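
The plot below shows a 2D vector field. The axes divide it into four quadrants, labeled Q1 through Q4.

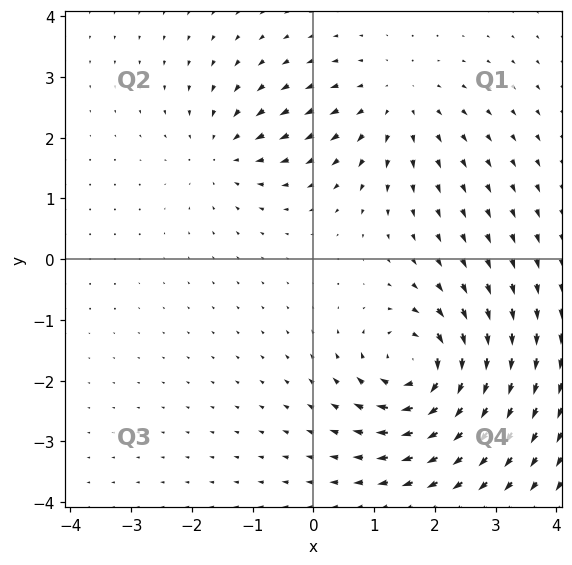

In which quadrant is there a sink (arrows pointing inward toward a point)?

Q2

The sink sits at approximately (-1.5, 1.8), which lies in quadrant Q2. The divergence there is about -3, negative as expected for a sink.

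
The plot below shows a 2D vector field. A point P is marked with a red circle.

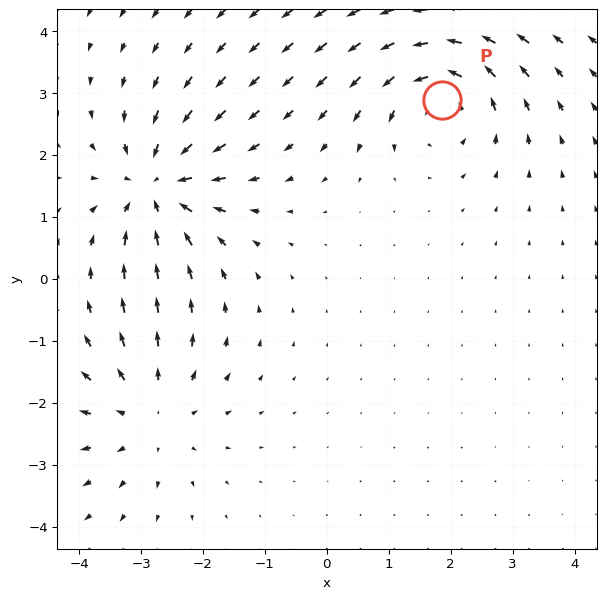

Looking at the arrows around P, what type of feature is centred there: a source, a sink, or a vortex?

At P (1.9, 2.9) the arrows circulate counterclockwise. Divergence ≈0, curl about +6 — near-zero divergence with nonzero curl is a vortex.

vortex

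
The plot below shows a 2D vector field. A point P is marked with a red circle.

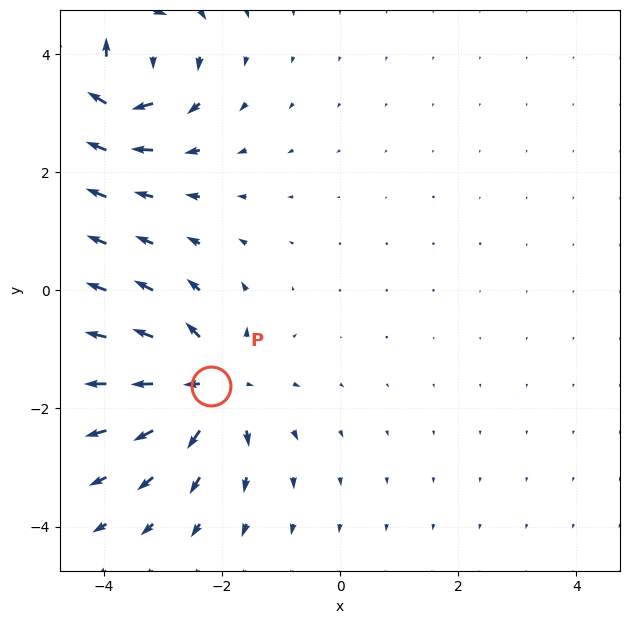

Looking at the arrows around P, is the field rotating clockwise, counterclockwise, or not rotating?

not rotating

Near P at (-2.2, -1.6) the arrows show no circulation. The curl there is ≈0.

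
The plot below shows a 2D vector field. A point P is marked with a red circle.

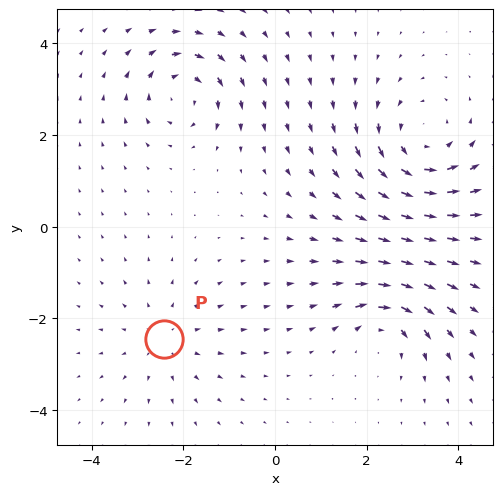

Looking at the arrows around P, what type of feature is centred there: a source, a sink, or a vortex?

At P (-2.4, -2.4) the arrows spread outward. Divergence about +3, curl ≈0 — positive divergence with near-zero curl is a source.

source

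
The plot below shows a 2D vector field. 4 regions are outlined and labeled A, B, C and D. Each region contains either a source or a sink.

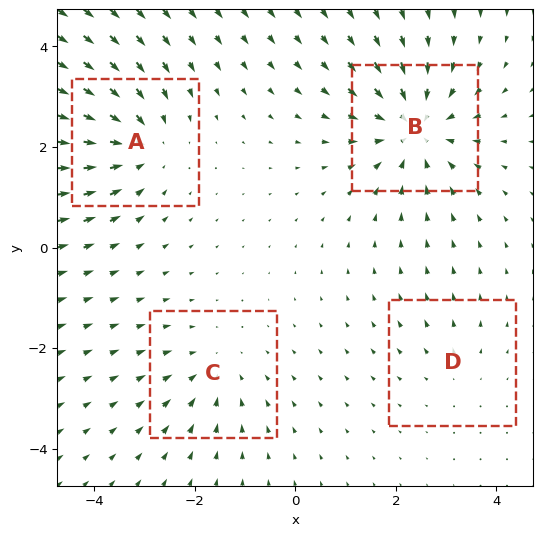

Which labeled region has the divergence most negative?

B

Divergence at each region's feature centre — A: about -5, B: about -6, C: about -3, D: about +2. Region B is most negative.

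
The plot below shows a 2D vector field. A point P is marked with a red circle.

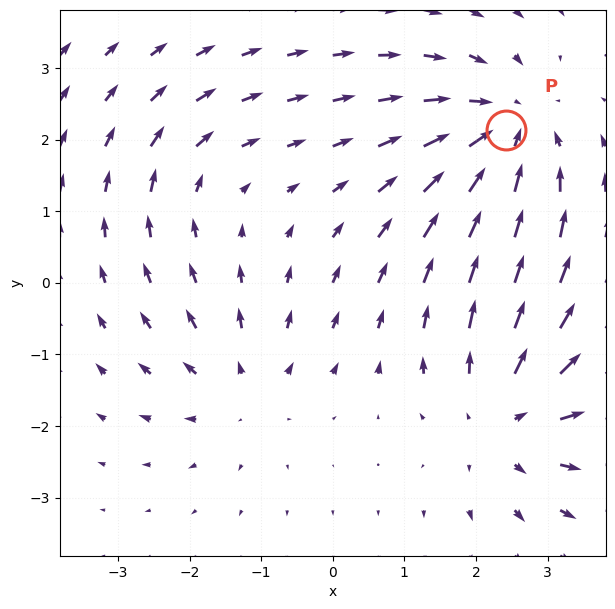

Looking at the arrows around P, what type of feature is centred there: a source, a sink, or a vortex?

sink

At P (2.4, 2.1) the arrows converge inward. Divergence about -4, curl ≈0 — negative divergence with near-zero curl is a sink.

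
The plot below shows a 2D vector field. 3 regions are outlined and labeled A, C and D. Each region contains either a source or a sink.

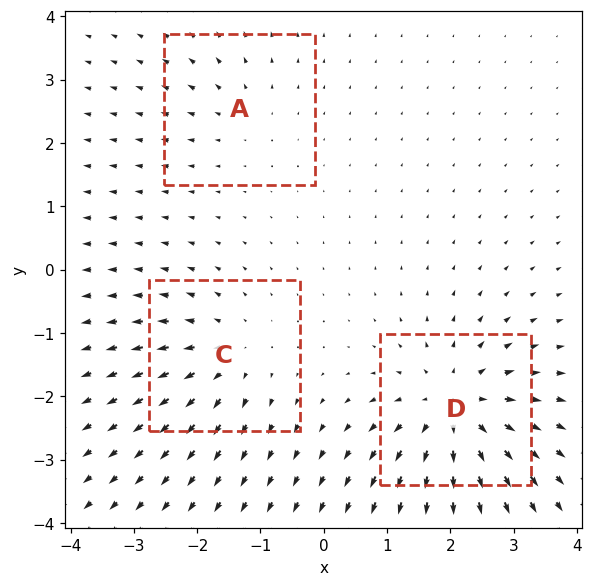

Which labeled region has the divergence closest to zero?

A

Divergence at each region's feature centre — A: about +2, C: about +4, D: about +6. Region A is closest to zero.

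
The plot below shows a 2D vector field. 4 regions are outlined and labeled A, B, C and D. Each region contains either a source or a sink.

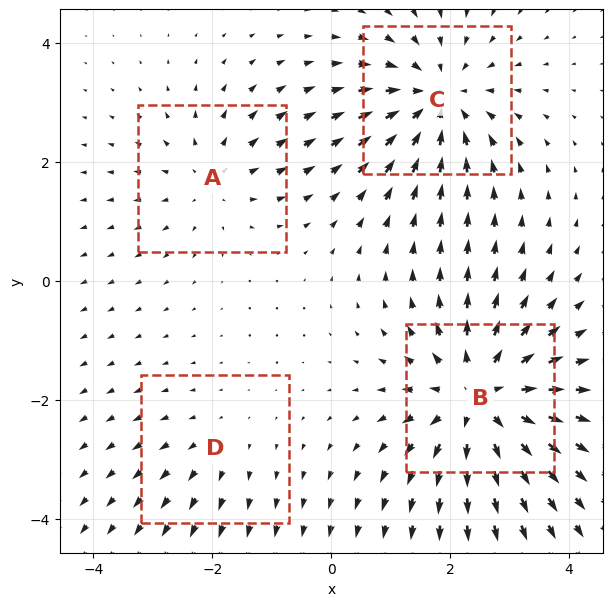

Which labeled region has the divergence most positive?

Divergence at each region's feature centre — A: about +3, B: about +6, C: about -5, D: about +2. Region B is most positive.

B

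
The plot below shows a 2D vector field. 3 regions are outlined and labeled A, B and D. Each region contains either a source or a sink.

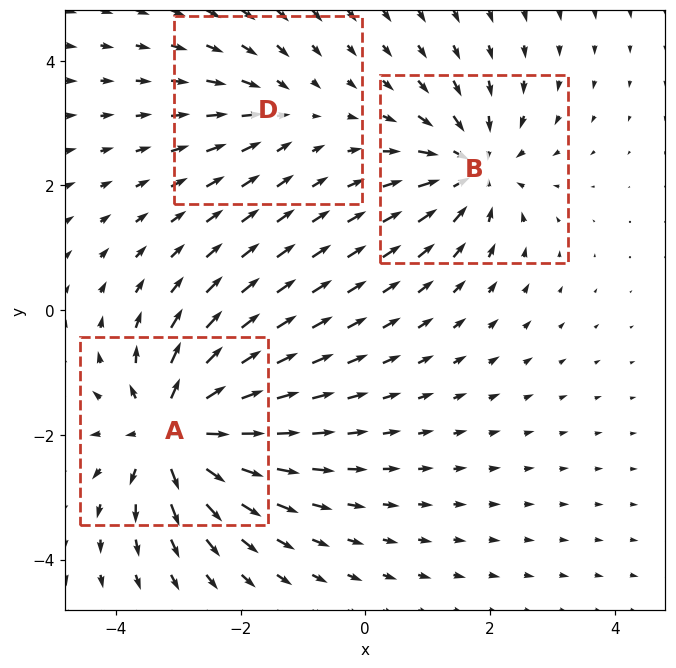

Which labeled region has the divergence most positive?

A

Divergence at each region's feature centre — A: about +6, B: about -4, D: about -2. Region A is most positive.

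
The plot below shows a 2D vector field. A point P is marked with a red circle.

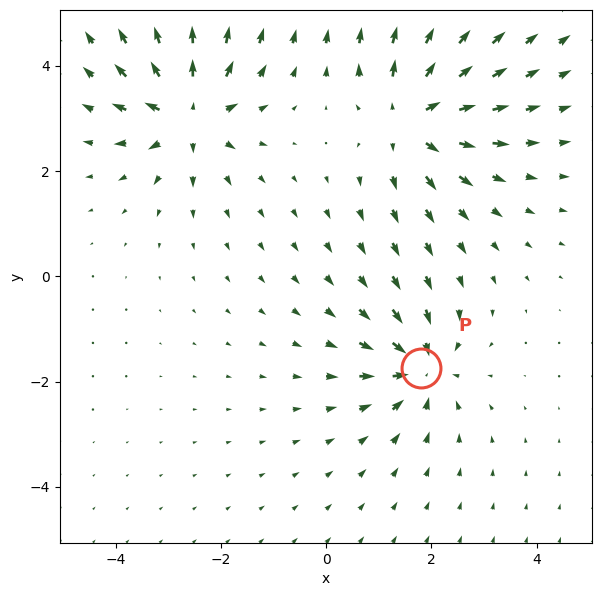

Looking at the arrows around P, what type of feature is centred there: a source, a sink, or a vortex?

At P (1.8, -1.7) the arrows converge inward. Divergence about -5, curl ≈0 — negative divergence with near-zero curl is a sink.

sink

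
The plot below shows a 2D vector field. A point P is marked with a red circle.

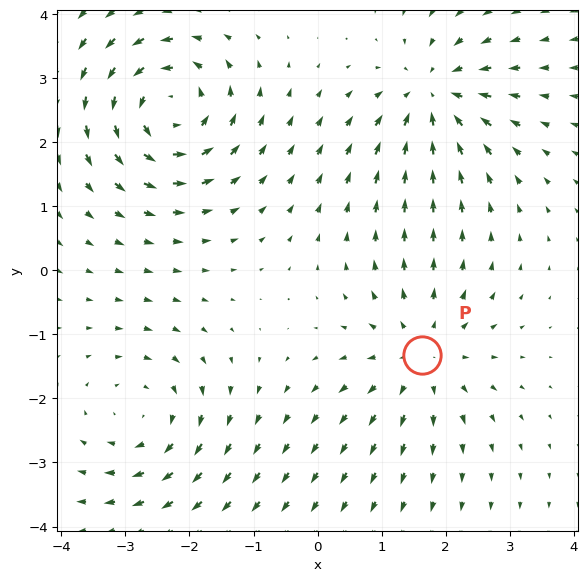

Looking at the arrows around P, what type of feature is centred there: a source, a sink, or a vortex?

At P (1.6, -1.3) the arrows spread outward. Divergence about +4, curl ≈0 — positive divergence with near-zero curl is a source.

source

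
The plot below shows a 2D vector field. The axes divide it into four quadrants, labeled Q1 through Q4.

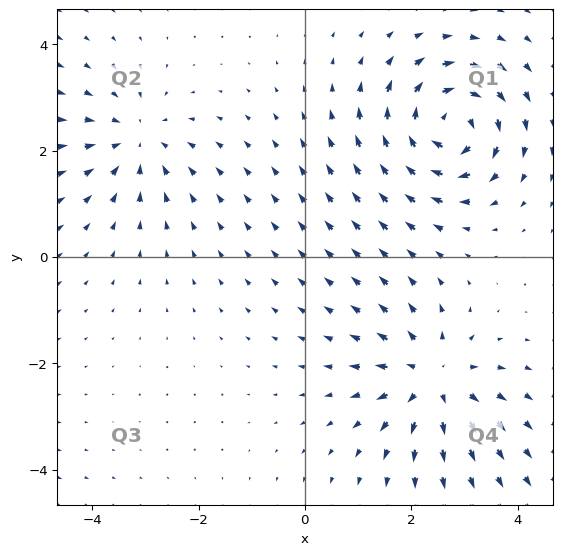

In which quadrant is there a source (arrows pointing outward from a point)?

Q4

The source sits at approximately (2.4, -2.3), which lies in quadrant Q4. The divergence there is about +4, positive as expected for a source.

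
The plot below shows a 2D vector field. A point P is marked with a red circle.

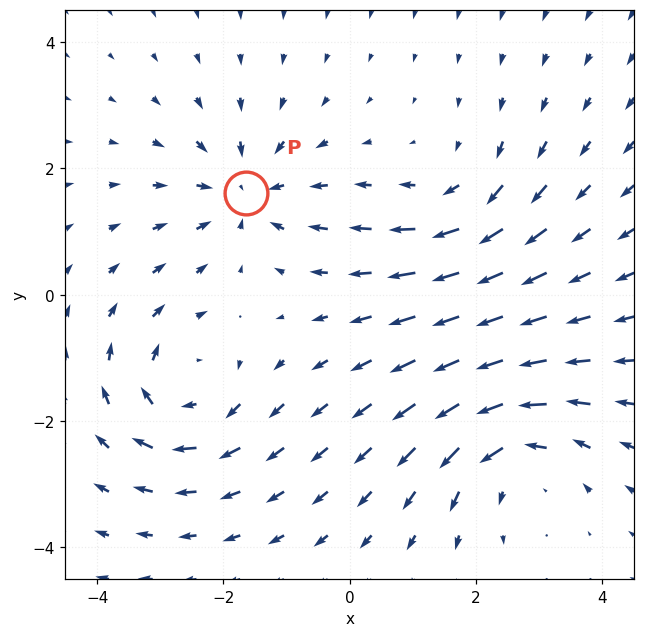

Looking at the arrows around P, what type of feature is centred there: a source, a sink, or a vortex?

sink

At P (-1.6, 1.6) the arrows converge inward. Divergence about -5, curl ≈0 — negative divergence with near-zero curl is a sink.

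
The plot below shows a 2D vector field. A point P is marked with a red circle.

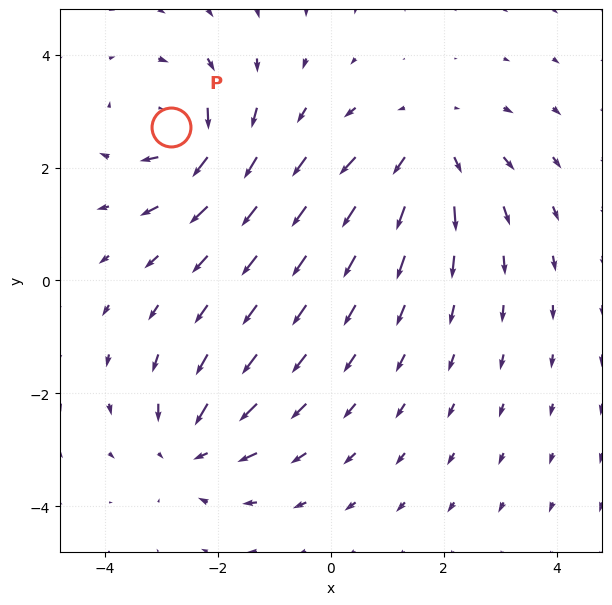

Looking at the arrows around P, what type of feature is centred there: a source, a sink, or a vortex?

At P (-2.8, 2.7) the arrows circulate clockwise. Divergence ≈0, curl about -5 — near-zero divergence with nonzero curl is a vortex.

vortex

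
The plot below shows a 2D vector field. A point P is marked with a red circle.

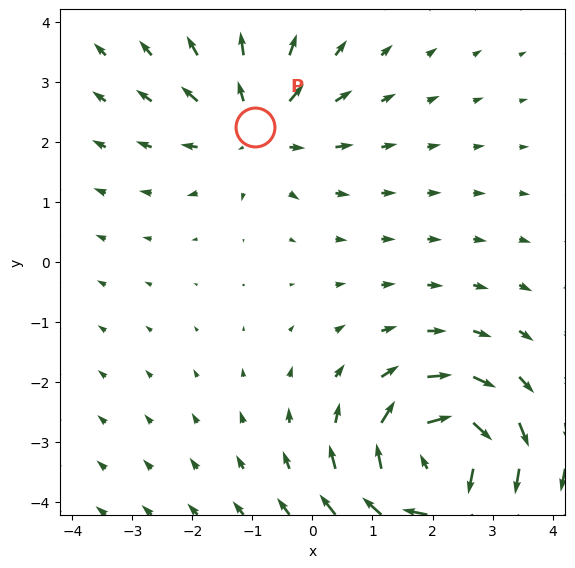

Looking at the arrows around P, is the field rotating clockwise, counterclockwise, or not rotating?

Near P at (-1.0, 2.2) the arrows show no circulation. The curl there is ≈0.

not rotating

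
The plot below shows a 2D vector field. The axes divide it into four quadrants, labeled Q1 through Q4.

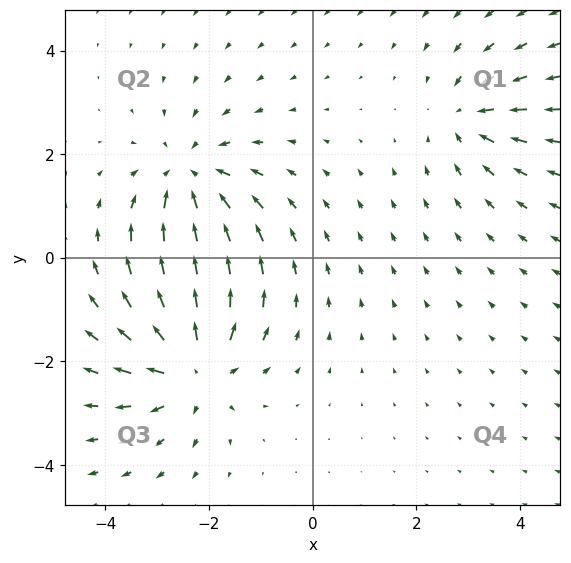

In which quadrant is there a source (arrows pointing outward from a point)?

The source sits at approximately (-2.3, -2.1), which lies in quadrant Q3. The divergence there is about +5, positive as expected for a source.

Q3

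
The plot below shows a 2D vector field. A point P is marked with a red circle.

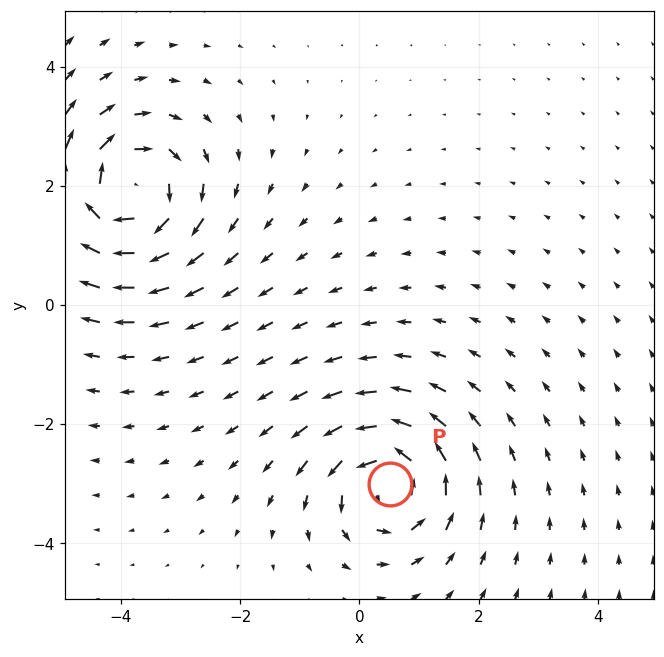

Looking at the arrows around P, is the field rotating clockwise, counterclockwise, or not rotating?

counterclockwise

Near P at (0.5, -3.0) the arrows circulate counterclockwise. The curl (z-component) there is about +4; positive curl means counterclockwise rotation.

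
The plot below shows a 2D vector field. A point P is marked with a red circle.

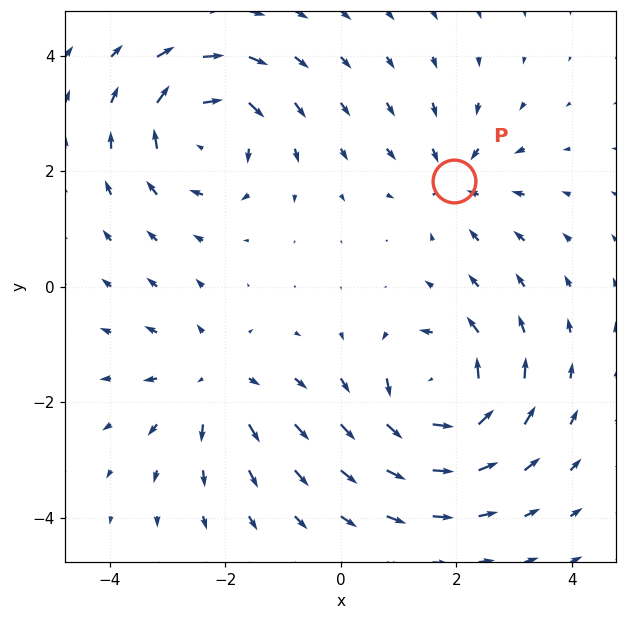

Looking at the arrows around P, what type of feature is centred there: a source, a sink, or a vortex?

At P (2.0, 1.8) the arrows converge inward. Divergence about -4, curl ≈0 — negative divergence with near-zero curl is a sink.

sink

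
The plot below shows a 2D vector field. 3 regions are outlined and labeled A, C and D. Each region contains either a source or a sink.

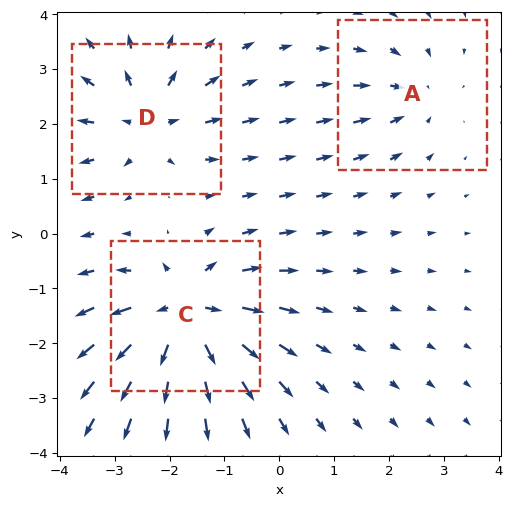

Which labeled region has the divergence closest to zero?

A

Divergence at each region's feature centre — A: about -2, C: about +6, D: about +4. Region A is closest to zero.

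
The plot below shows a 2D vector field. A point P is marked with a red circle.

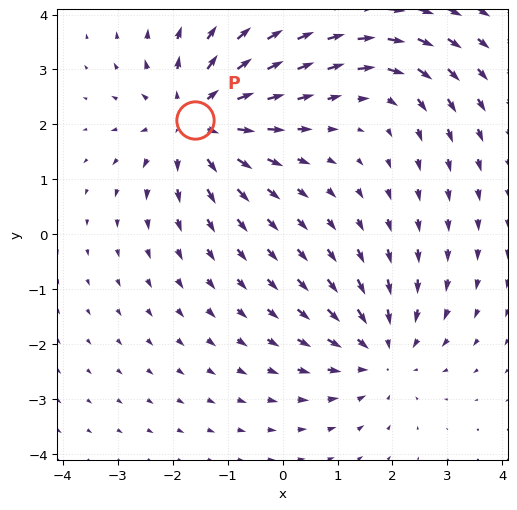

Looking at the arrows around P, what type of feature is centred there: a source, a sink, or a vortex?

source

At P (-1.6, 2.1) the arrows spread outward. Divergence about +4, curl ≈0 — positive divergence with near-zero curl is a source.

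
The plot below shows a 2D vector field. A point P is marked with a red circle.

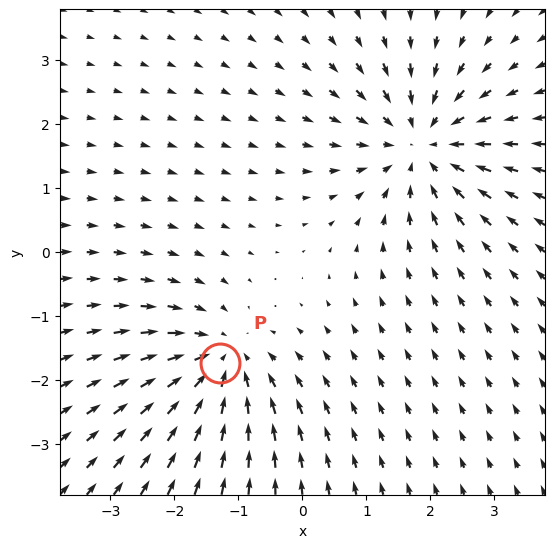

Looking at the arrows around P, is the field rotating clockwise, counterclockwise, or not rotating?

Near P at (-1.3, -1.7) the arrows show no circulation. The curl there is ≈0.

not rotating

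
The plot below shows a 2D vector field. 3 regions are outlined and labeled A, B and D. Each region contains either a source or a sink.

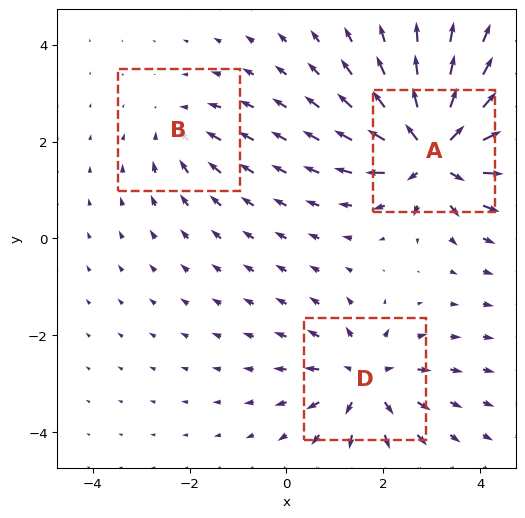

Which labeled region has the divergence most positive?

Divergence at each region's feature centre — A: about +6, B: about -2, D: about +4. Region A is most positive.

A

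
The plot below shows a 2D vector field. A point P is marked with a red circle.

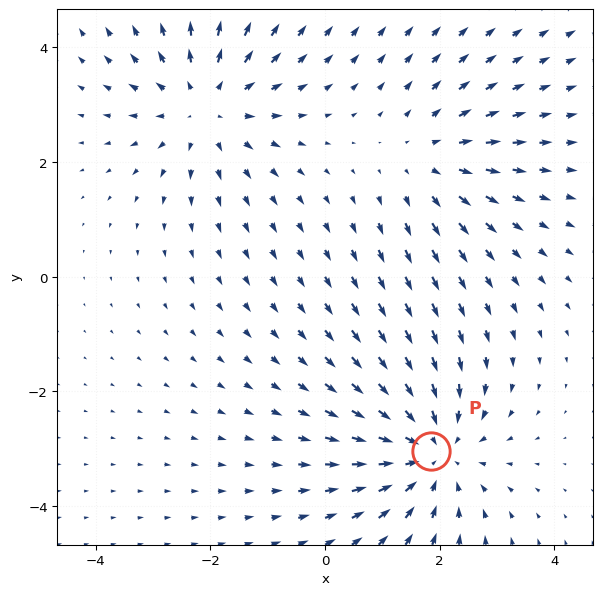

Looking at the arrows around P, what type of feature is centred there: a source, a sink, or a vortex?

At P (1.8, -3.0) the arrows converge inward. Divergence about -4, curl ≈0 — negative divergence with near-zero curl is a sink.

sink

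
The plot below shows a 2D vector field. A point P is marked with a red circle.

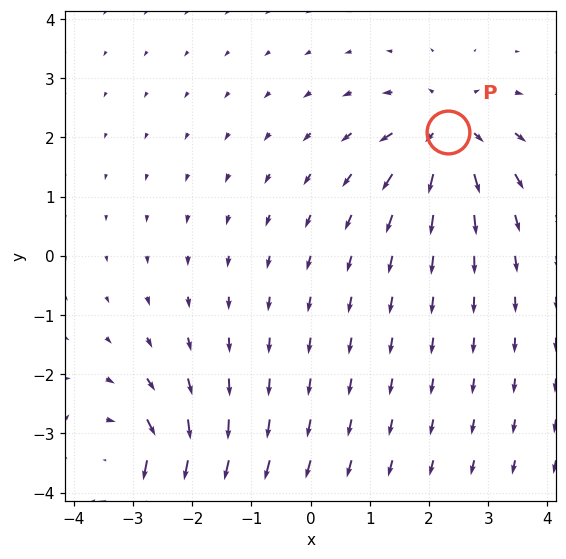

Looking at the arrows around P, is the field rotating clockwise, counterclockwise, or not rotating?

not rotating

Near P at (2.3, 2.1) the arrows show no circulation. The curl there is ≈0.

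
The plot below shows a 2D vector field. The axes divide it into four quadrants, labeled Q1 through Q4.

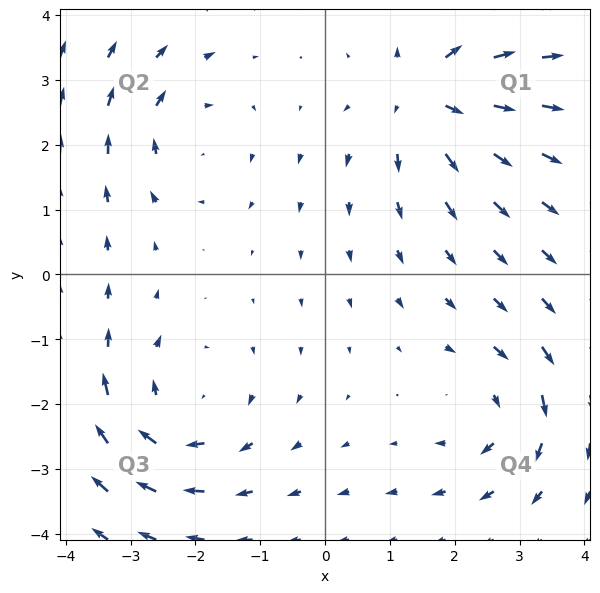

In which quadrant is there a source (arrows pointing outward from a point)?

The source sits at approximately (1.6, 2.8), which lies in quadrant Q1. The divergence there is about +4, positive as expected for a source.

Q1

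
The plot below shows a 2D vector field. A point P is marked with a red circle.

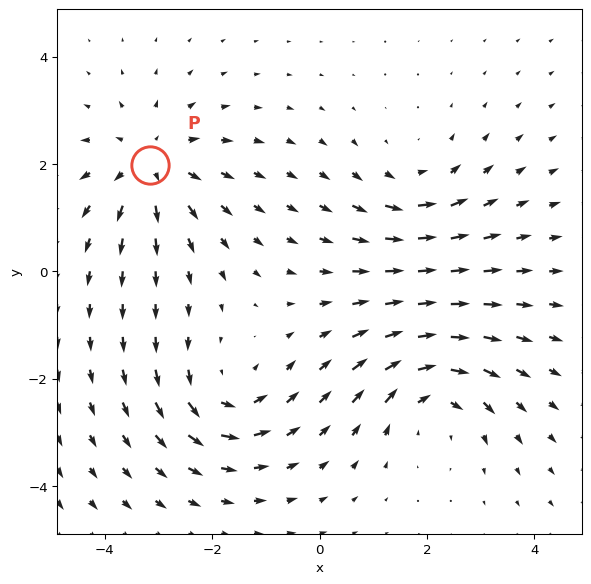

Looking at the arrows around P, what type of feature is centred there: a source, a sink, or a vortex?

source

At P (-3.2, 2.0) the arrows spread outward. Divergence about +5, curl ≈0 — positive divergence with near-zero curl is a source.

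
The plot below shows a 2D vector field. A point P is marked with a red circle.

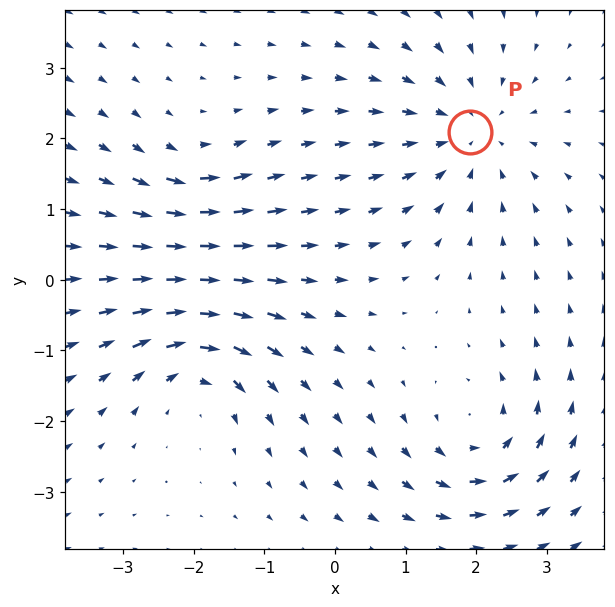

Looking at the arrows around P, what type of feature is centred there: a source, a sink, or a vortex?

sink

At P (1.9, 2.1) the arrows converge inward. Divergence about -4, curl ≈0 — negative divergence with near-zero curl is a sink.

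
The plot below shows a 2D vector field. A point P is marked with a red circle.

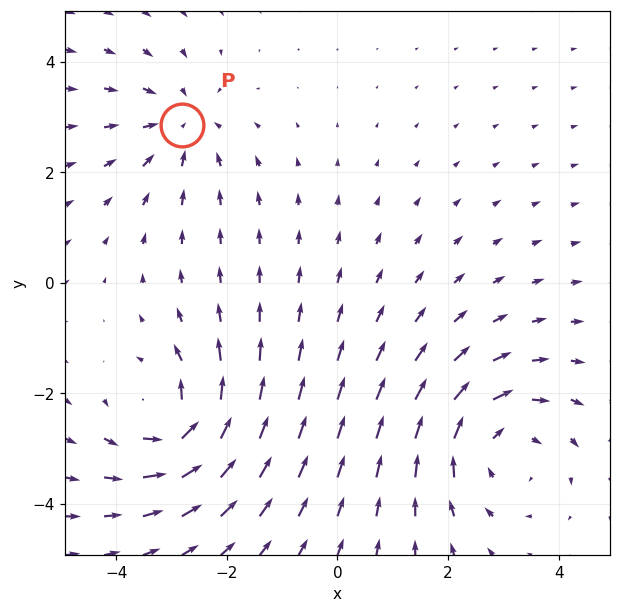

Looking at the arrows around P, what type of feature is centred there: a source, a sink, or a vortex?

sink

At P (-2.8, 2.9) the arrows converge inward. Divergence about -4, curl ≈0 — negative divergence with near-zero curl is a sink.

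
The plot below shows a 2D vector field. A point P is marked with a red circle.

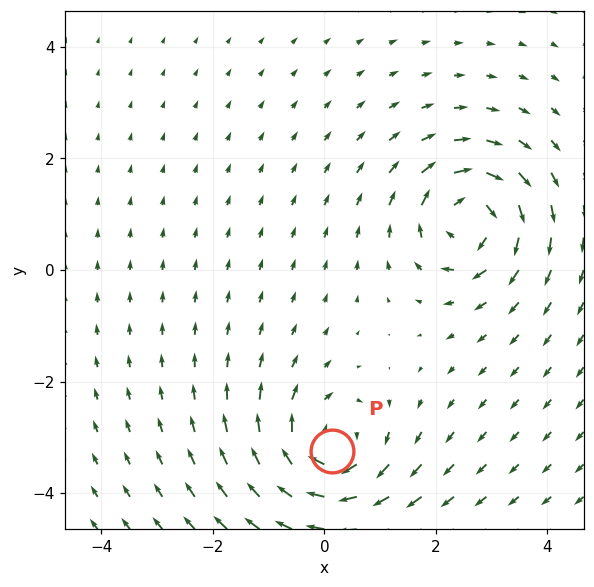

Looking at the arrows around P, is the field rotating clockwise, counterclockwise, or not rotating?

Near P at (0.1, -3.2) the arrows circulate clockwise. The curl (z-component) there is about -5; negative curl means clockwise rotation.

clockwise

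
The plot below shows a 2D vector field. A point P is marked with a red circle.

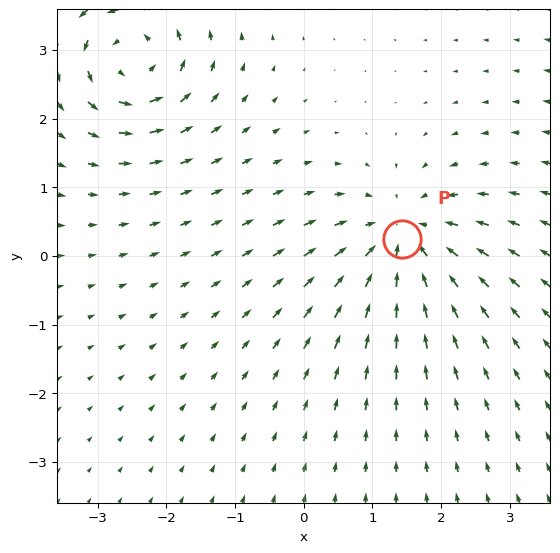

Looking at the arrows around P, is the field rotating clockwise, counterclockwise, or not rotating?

not rotating

Near P at (1.4, 0.3) the arrows show no circulation. The curl there is ≈0.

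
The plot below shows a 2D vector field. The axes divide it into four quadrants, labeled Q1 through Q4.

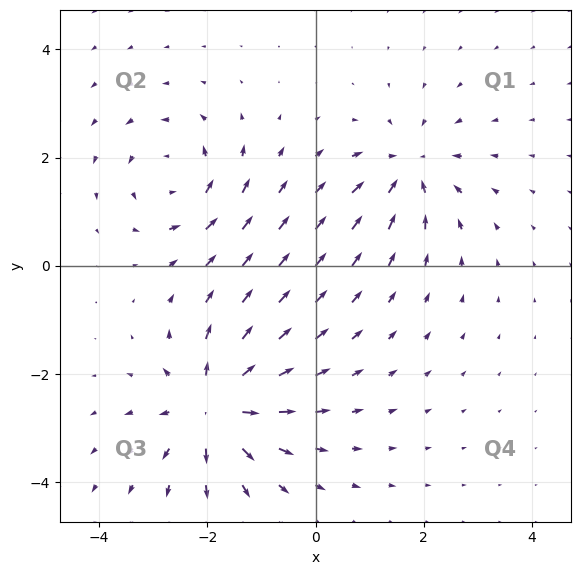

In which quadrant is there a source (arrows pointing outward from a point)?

Q3

The source sits at approximately (-1.9, -2.6), which lies in quadrant Q3. The divergence there is about +6, positive as expected for a source.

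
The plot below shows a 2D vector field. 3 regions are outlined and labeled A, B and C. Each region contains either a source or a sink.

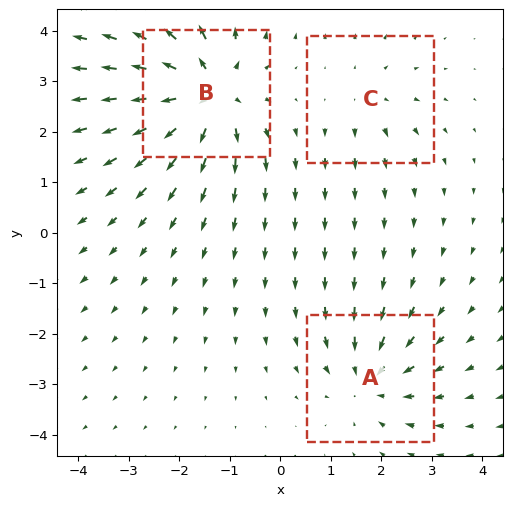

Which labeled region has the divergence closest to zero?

Divergence at each region's feature centre — A: about -3, B: about +6, C: about +2. Region C is closest to zero.

C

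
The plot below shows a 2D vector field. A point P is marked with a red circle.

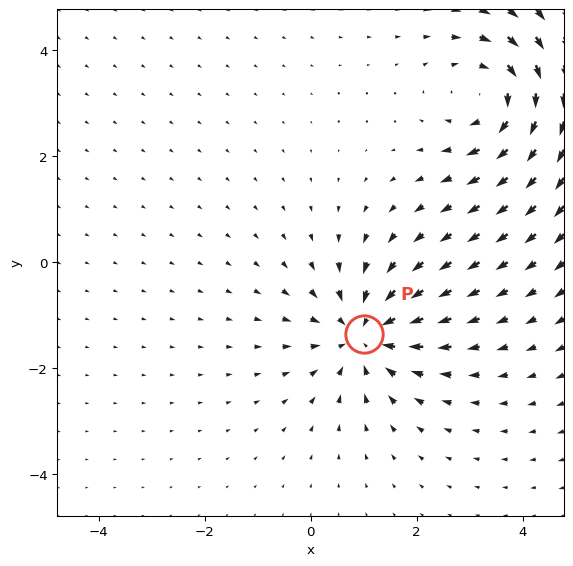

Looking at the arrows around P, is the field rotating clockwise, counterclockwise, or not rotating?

not rotating

Near P at (1.0, -1.4) the arrows show no circulation. The curl there is ≈0.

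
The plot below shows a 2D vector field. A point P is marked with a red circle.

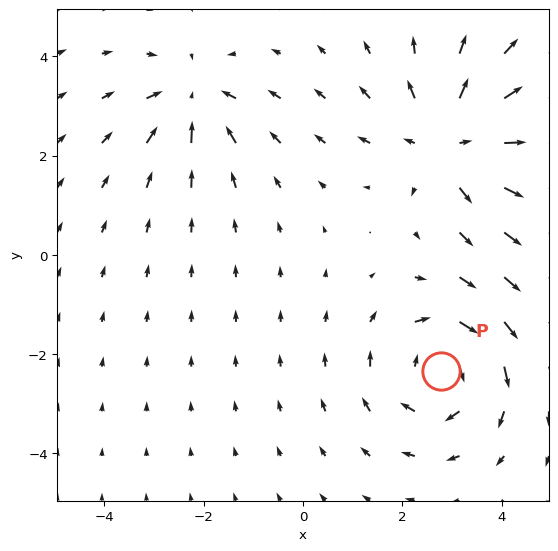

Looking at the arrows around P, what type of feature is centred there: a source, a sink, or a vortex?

vortex

At P (2.8, -2.3) the arrows circulate clockwise. Divergence ≈0, curl about -3 — near-zero divergence with nonzero curl is a vortex.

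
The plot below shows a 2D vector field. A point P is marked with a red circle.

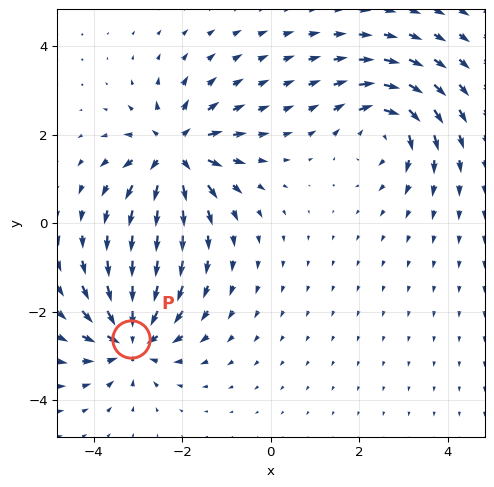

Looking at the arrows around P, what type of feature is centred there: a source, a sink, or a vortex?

sink

At P (-3.2, -2.6) the arrows converge inward. Divergence about -6, curl ≈0 — negative divergence with near-zero curl is a sink.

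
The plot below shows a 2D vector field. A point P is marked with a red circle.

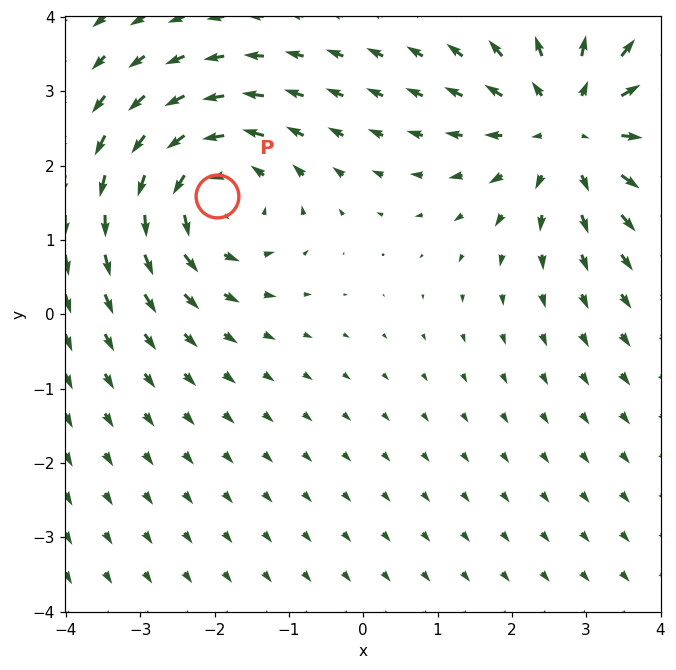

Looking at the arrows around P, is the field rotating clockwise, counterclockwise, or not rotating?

Near P at (-2.0, 1.6) the arrows circulate counterclockwise. The curl (z-component) there is about +4; positive curl means counterclockwise rotation.

counterclockwise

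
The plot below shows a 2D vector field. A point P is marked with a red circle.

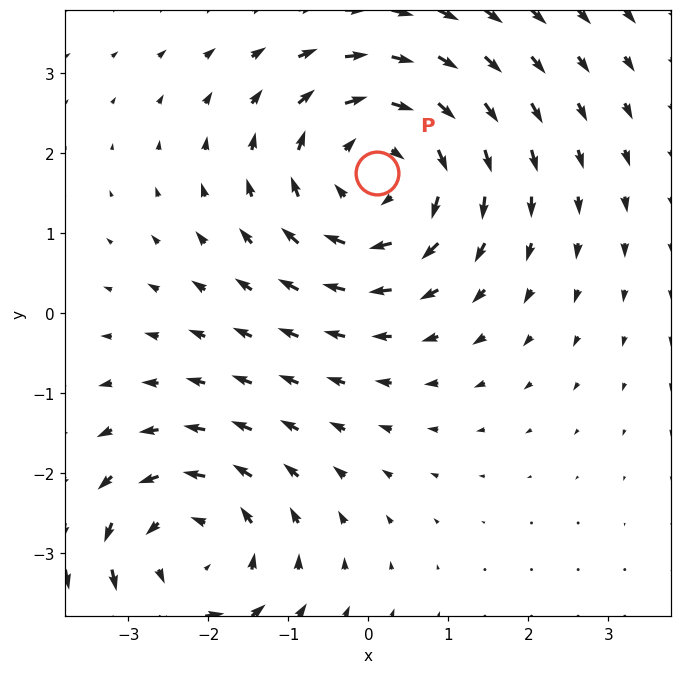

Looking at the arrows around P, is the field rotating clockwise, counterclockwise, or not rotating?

Near P at (0.1, 1.7) the arrows circulate clockwise. The curl (z-component) there is about -4; negative curl means clockwise rotation.

clockwise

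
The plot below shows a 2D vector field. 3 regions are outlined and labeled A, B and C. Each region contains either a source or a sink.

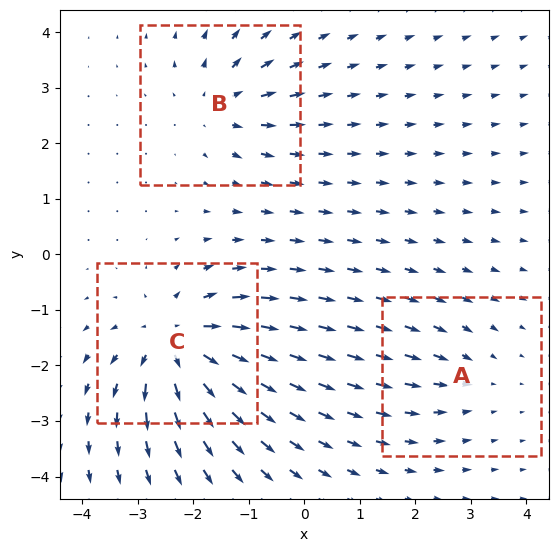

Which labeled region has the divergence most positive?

C

Divergence at each region's feature centre — A: about -2, B: about +4, C: about +6. Region C is most positive.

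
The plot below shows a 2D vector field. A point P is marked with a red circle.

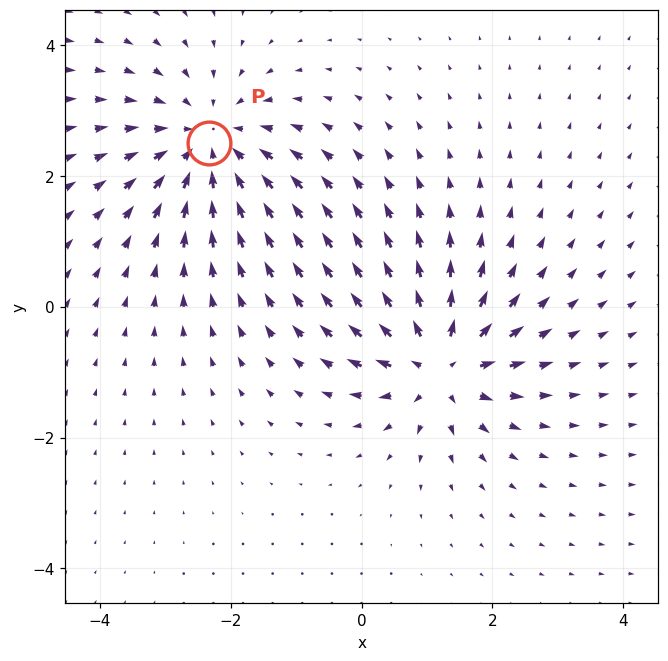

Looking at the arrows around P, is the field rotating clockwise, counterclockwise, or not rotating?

Near P at (-2.3, 2.5) the arrows show no circulation. The curl there is ≈0.

not rotating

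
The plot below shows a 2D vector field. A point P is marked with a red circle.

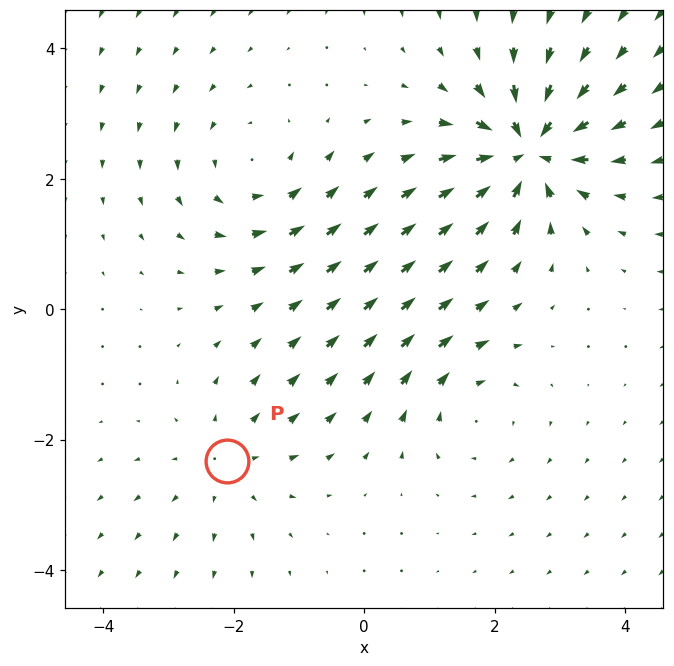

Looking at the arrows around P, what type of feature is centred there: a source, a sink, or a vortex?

source

At P (-2.1, -2.3) the arrows spread outward. Divergence about +2, curl ≈0 — positive divergence with near-zero curl is a source.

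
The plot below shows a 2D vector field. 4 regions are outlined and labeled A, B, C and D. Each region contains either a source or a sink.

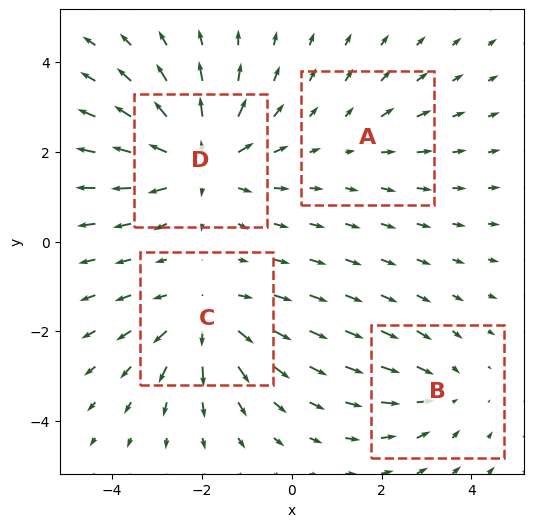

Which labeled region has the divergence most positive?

D

Divergence at each region's feature centre — A: about +2, B: about -3, C: about +5, D: about +6. Region D is most positive.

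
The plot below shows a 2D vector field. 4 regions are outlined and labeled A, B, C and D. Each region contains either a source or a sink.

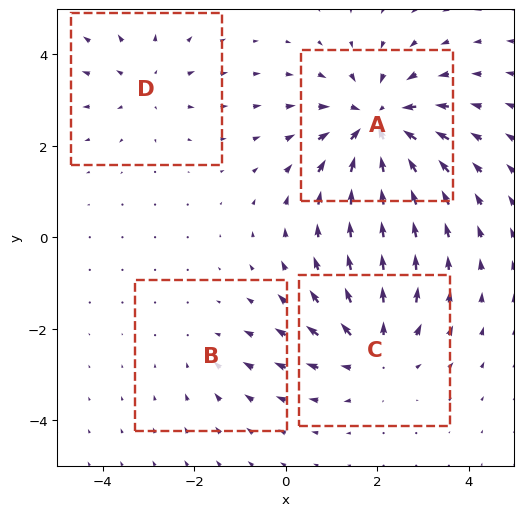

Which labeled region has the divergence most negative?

Divergence at each region's feature centre — A: about -7, B: about -2, C: about +4, D: about +3. Region A is most negative.

A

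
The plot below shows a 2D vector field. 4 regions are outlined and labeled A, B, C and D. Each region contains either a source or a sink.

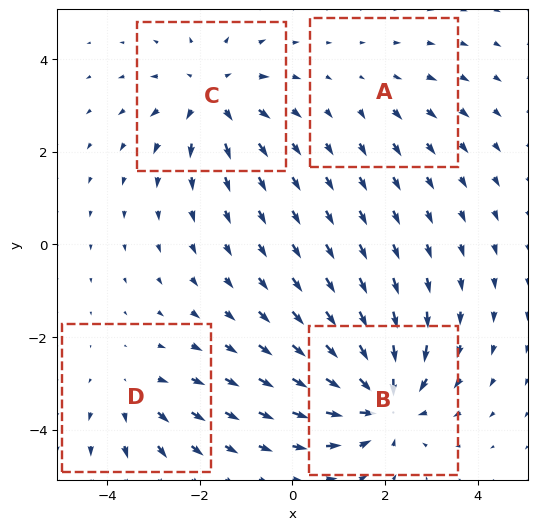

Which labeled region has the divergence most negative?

Divergence at each region's feature centre — A: about +2, B: about -6, C: about +5, D: about +3. Region B is most negative.

B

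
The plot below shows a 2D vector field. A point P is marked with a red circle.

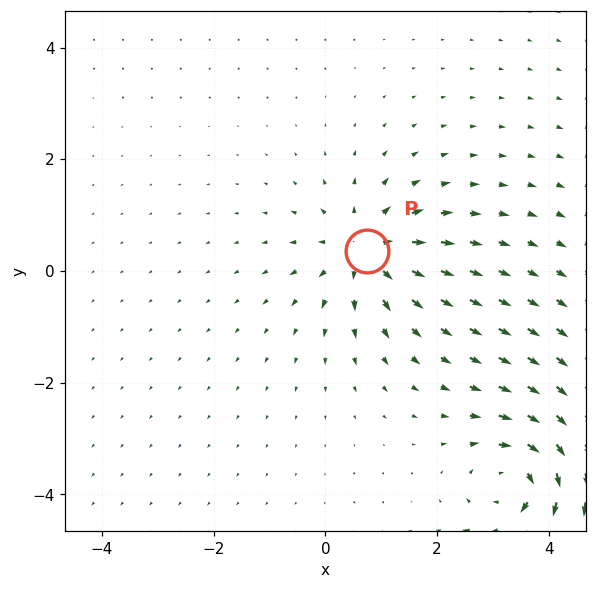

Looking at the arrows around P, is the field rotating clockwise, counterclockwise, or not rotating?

Near P at (0.7, 0.4) the arrows show no circulation. The curl there is ≈0.

not rotating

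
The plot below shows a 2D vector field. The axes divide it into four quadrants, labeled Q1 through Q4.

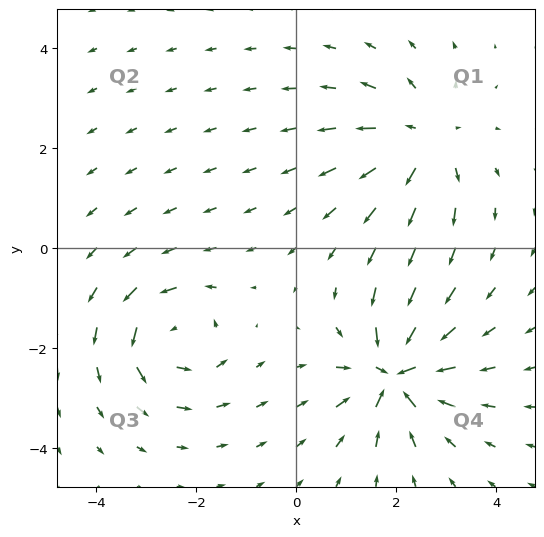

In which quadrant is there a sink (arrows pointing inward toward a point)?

Q4

The sink sits at approximately (2.0, -2.5), which lies in quadrant Q4. The divergence there is about -7, negative as expected for a sink.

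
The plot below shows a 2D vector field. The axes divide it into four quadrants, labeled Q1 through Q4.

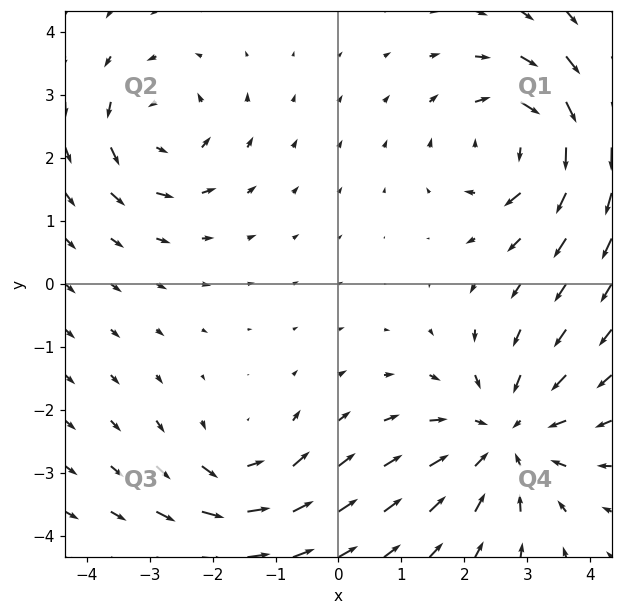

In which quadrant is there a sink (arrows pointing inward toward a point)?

The sink sits at approximately (2.6, -2.4), which lies in quadrant Q4. The divergence there is about -4, negative as expected for a sink.

Q4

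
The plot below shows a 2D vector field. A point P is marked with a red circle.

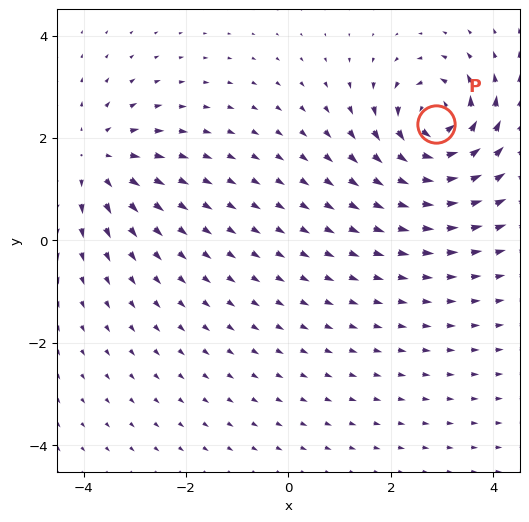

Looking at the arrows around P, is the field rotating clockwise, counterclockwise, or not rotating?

counterclockwise

Near P at (2.9, 2.3) the arrows circulate counterclockwise. The curl (z-component) there is about +7; positive curl means counterclockwise rotation.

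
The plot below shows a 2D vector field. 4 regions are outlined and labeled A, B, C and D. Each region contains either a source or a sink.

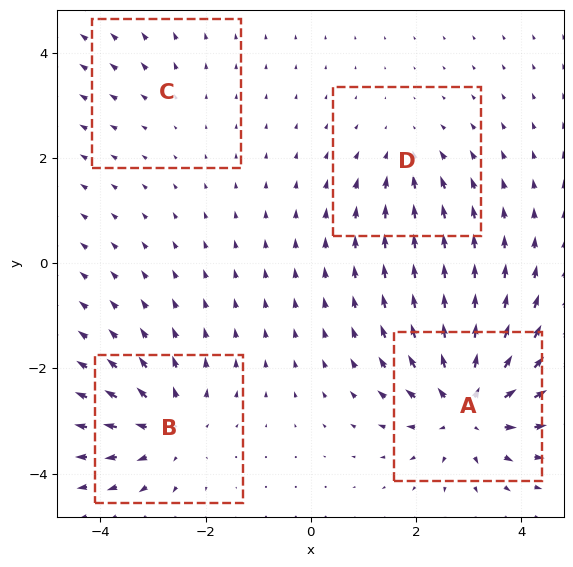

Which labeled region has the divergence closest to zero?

Divergence at each region's feature centre — A: about +8, B: about +5, C: about +2, D: about -3. Region C is closest to zero.

C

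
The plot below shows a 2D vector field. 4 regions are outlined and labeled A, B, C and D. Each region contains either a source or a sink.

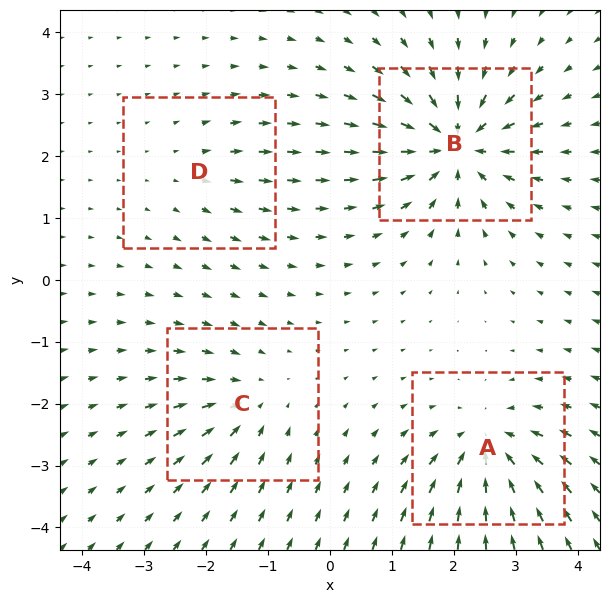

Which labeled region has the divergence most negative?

Divergence at each region's feature centre — A: about -6, B: about -8, C: about -4, D: about +2. Region B is most negative.

B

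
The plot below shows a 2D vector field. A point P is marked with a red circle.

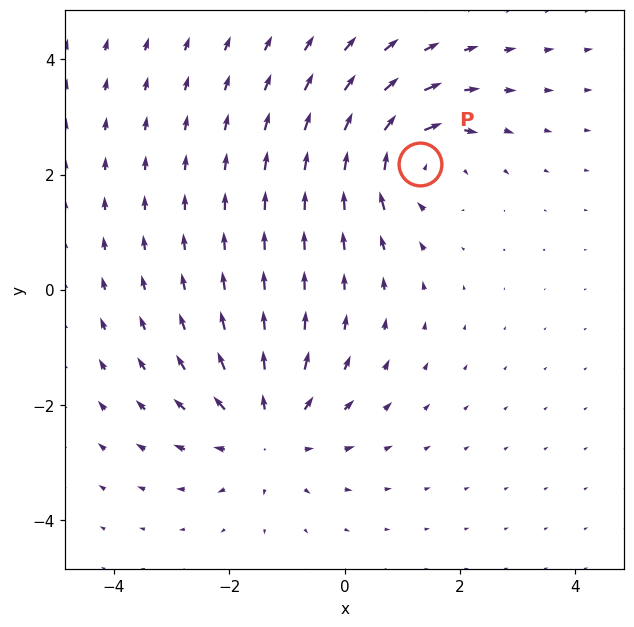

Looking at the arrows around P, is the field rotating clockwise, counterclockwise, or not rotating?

Near P at (1.3, 2.2) the arrows circulate clockwise. The curl (z-component) there is about -4; negative curl means clockwise rotation.

clockwise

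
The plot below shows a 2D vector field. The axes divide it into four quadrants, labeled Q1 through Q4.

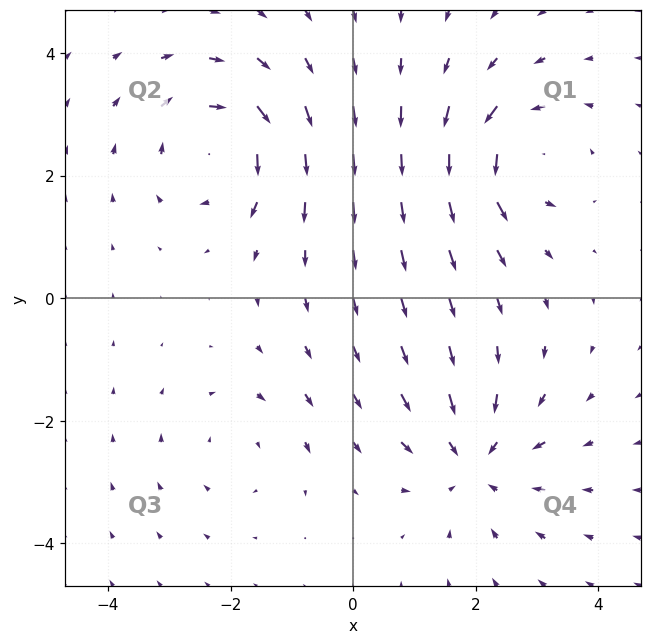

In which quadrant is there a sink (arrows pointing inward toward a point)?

Q4

The sink sits at approximately (2.0, -2.7), which lies in quadrant Q4. The divergence there is about -4, negative as expected for a sink.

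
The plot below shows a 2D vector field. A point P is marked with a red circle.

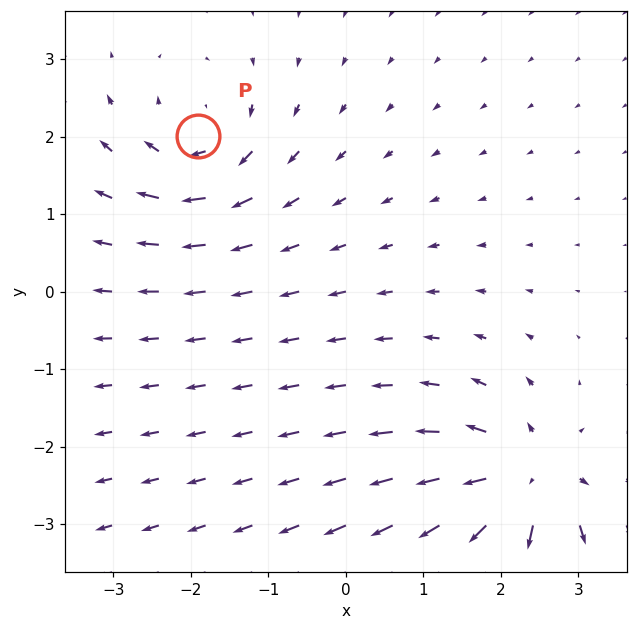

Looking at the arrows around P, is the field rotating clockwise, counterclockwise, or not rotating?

Near P at (-1.9, 2.0) the arrows circulate clockwise. The curl (z-component) there is about -5; negative curl means clockwise rotation.

clockwise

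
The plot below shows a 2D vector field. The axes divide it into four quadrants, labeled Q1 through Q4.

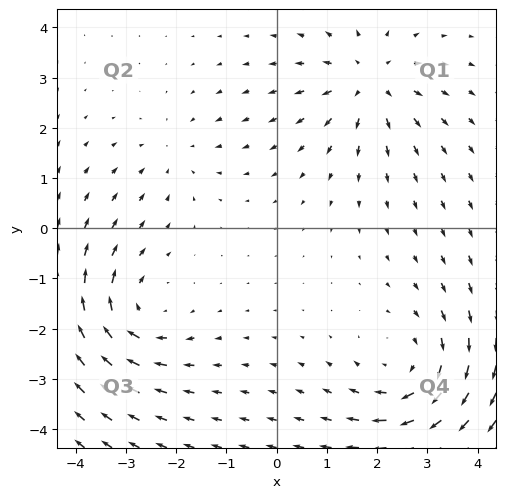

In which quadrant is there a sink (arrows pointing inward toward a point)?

The sink sits at approximately (-2.0, 1.5), which lies in quadrant Q2. The divergence there is about -2, negative as expected for a sink.

Q2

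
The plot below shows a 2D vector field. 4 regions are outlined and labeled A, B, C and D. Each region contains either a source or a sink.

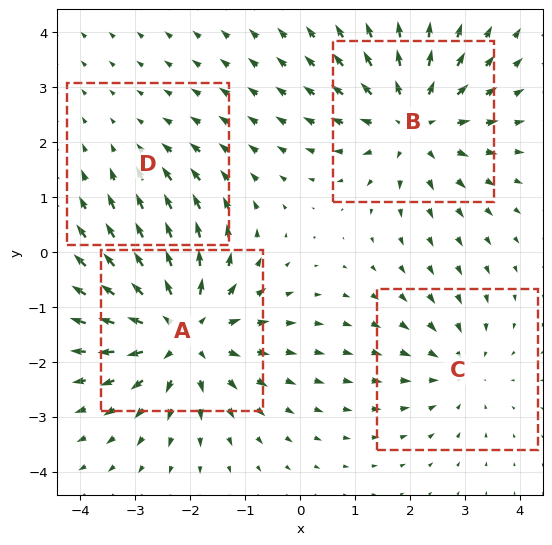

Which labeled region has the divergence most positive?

A

Divergence at each region's feature centre — A: about +6, B: about +5, C: about -3, D: about -2. Region A is most positive.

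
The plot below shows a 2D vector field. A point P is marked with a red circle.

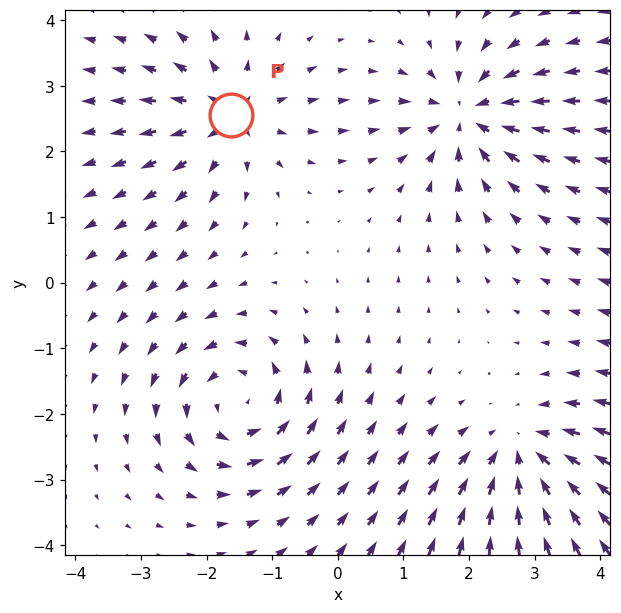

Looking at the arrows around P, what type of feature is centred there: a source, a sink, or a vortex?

source

At P (-1.6, 2.6) the arrows spread outward. Divergence about +4, curl ≈0 — positive divergence with near-zero curl is a source.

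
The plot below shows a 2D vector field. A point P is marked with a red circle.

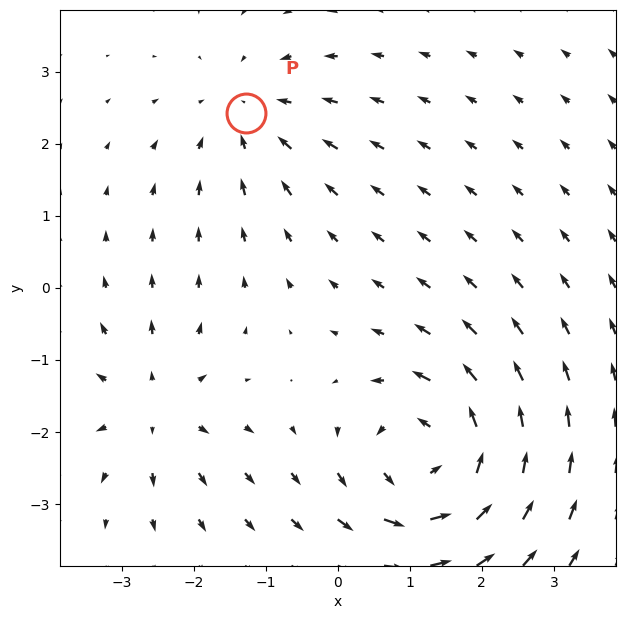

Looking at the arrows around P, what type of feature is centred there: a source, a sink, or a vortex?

At P (-1.3, 2.4) the arrows converge inward. Divergence about -3, curl ≈0 — negative divergence with near-zero curl is a sink.

sink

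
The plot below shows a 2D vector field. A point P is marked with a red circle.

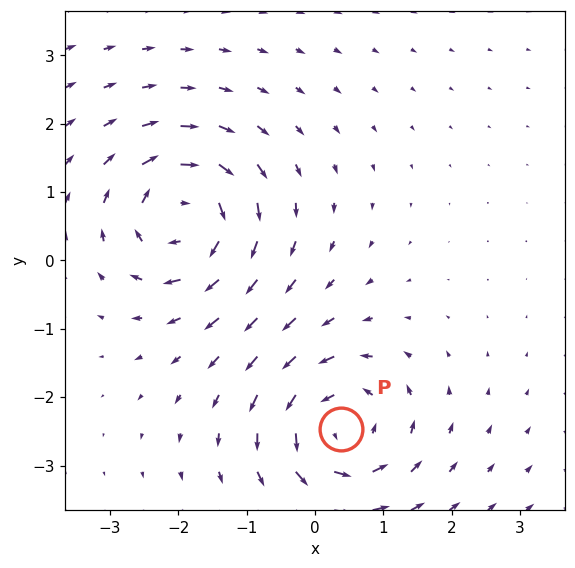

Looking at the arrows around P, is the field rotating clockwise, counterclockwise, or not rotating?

Near P at (0.4, -2.5) the arrows circulate counterclockwise. The curl (z-component) there is about +5; positive curl means counterclockwise rotation.

counterclockwise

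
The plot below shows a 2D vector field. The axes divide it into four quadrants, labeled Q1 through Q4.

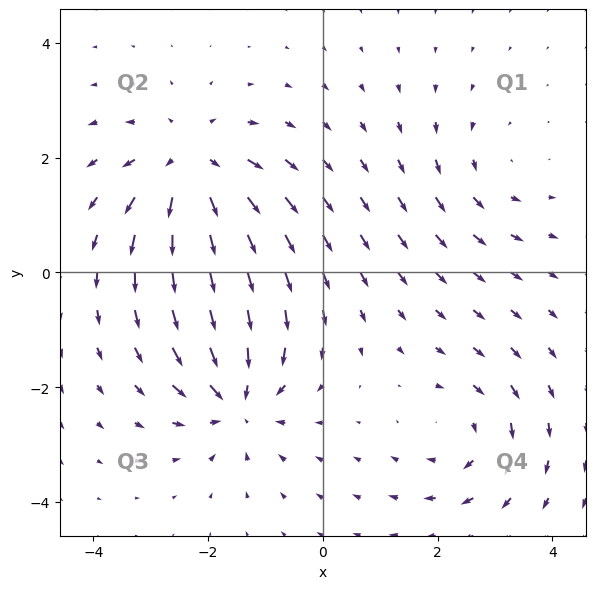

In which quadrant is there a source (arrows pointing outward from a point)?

The source sits at approximately (-2.3, 1.8), which lies in quadrant Q2. The divergence there is about +5, positive as expected for a source.

Q2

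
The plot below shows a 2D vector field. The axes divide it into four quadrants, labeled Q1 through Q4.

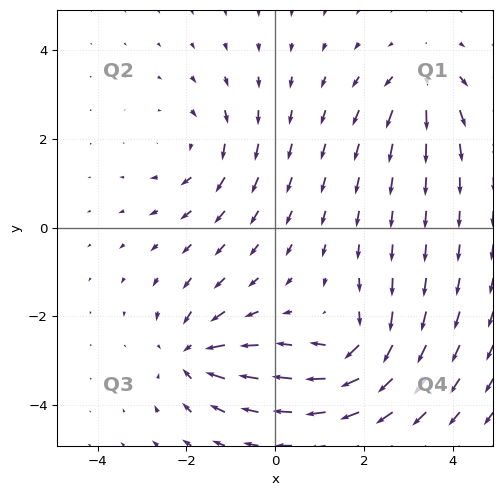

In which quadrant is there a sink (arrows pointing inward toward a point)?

The sink sits at approximately (-1.9, -2.9), which lies in quadrant Q3. The divergence there is about -5, negative as expected for a sink.

Q3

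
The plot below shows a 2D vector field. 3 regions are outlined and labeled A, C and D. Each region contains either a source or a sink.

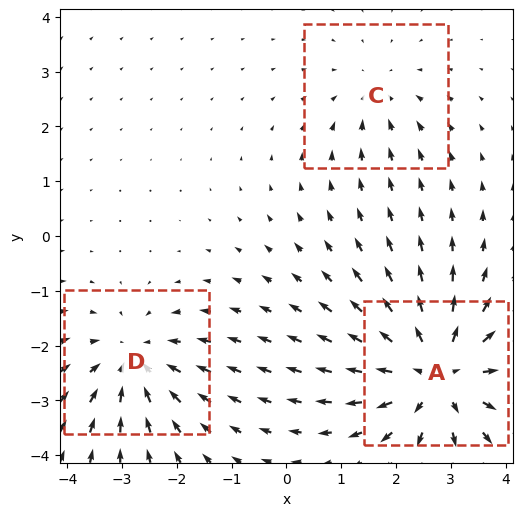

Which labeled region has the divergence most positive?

A

Divergence at each region's feature centre — A: about +4, C: about -2, D: about -3. Region A is most positive.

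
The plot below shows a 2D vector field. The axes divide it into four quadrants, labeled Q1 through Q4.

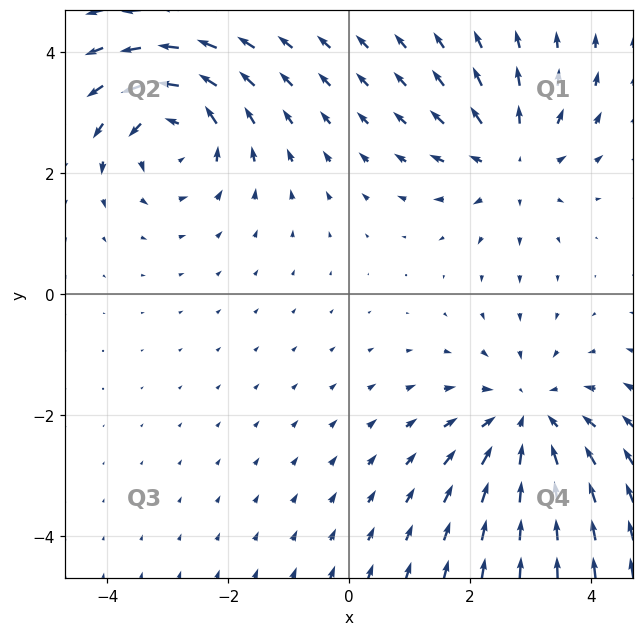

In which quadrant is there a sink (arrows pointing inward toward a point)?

Q4

The sink sits at approximately (3.0, -2.1), which lies in quadrant Q4. The divergence there is about -3, negative as expected for a sink.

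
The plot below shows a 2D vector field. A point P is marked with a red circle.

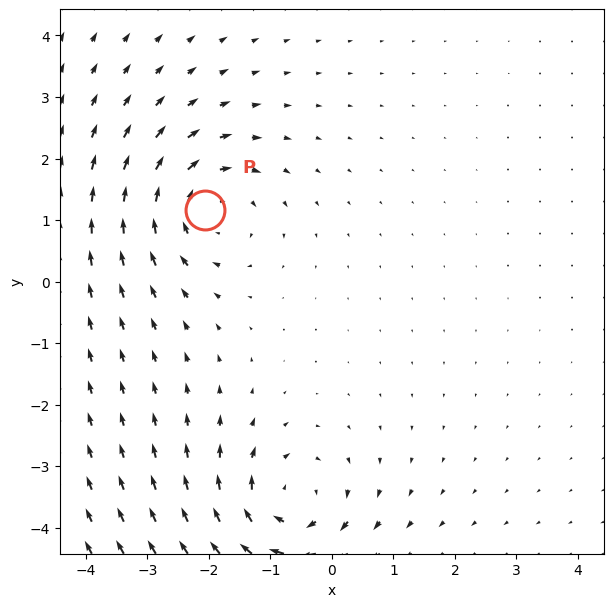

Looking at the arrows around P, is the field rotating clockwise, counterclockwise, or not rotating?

Near P at (-2.1, 1.2) the arrows circulate clockwise. The curl (z-component) there is about -3; negative curl means clockwise rotation.

clockwise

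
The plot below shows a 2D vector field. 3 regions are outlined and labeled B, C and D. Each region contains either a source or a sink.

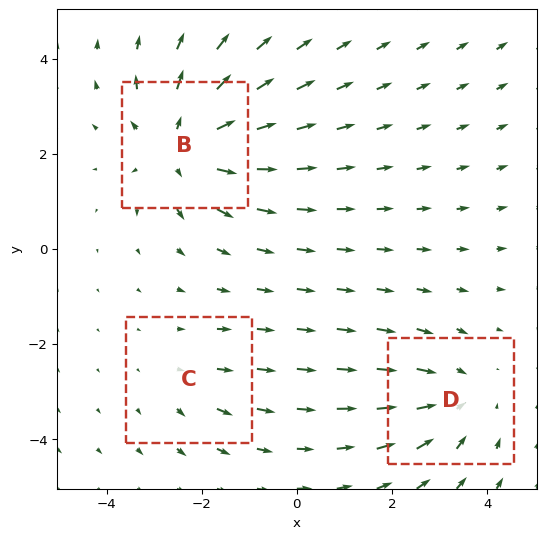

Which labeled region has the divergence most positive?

B

Divergence at each region's feature centre — B: about +4, C: about +2, D: about -3. Region B is most positive.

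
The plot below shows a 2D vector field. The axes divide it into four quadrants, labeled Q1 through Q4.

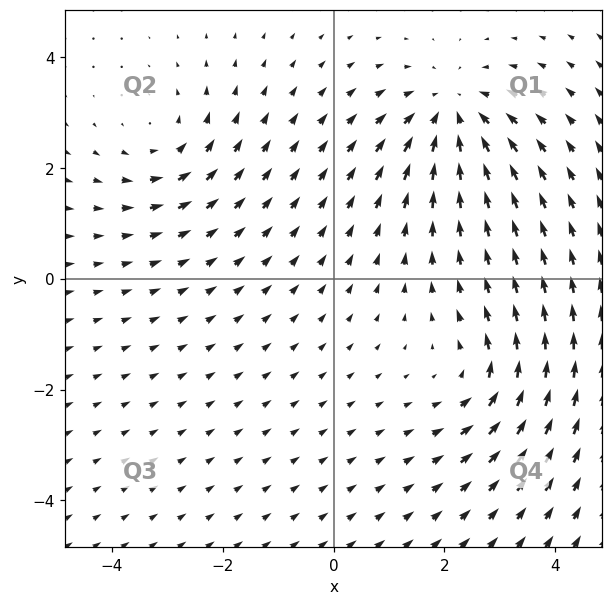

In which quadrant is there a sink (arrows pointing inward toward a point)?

The sink sits at approximately (2.1, 3.0), which lies in quadrant Q1. The divergence there is about -4, negative as expected for a sink.

Q1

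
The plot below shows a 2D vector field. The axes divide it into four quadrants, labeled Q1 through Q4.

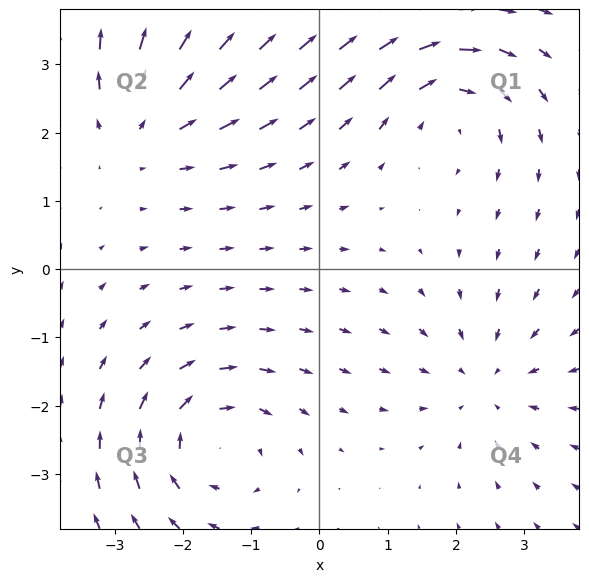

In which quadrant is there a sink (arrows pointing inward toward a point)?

The sink sits at approximately (2.4, -1.6), which lies in quadrant Q4. The divergence there is about -2, negative as expected for a sink.

Q4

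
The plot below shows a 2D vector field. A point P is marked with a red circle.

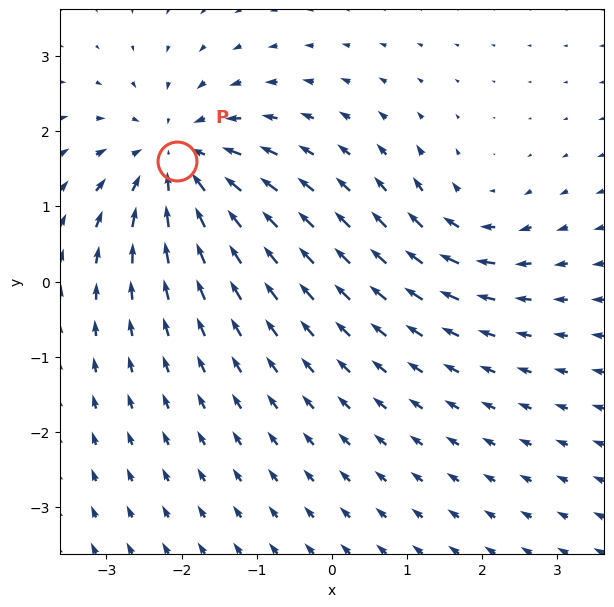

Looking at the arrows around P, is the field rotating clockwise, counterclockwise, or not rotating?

not rotating

Near P at (-2.1, 1.6) the arrows show no circulation. The curl there is ≈0.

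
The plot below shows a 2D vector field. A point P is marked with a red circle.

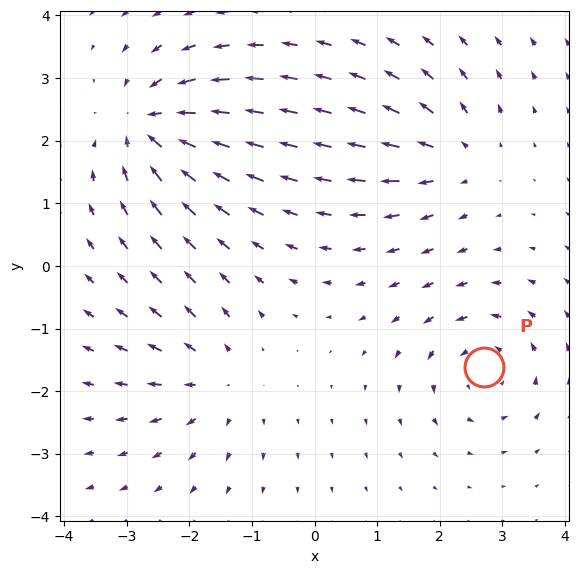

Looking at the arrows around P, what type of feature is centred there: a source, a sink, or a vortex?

vortex

At P (2.7, -1.6) the arrows circulate counterclockwise. Divergence ≈0, curl about +4 — near-zero divergence with nonzero curl is a vortex.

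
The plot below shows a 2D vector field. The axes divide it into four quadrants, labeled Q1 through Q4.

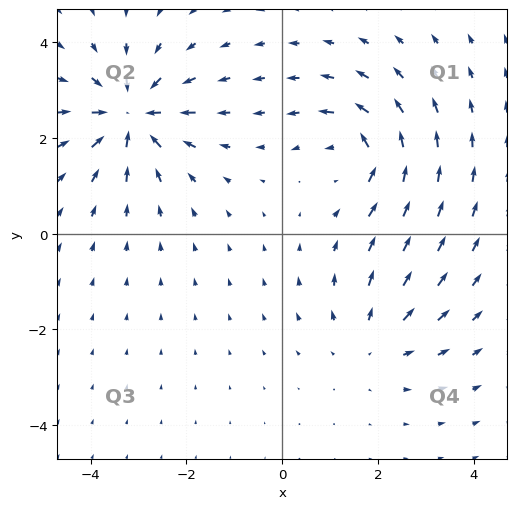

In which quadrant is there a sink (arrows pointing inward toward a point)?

Q2

The sink sits at approximately (-3.1, 2.5), which lies in quadrant Q2. The divergence there is about -6, negative as expected for a sink.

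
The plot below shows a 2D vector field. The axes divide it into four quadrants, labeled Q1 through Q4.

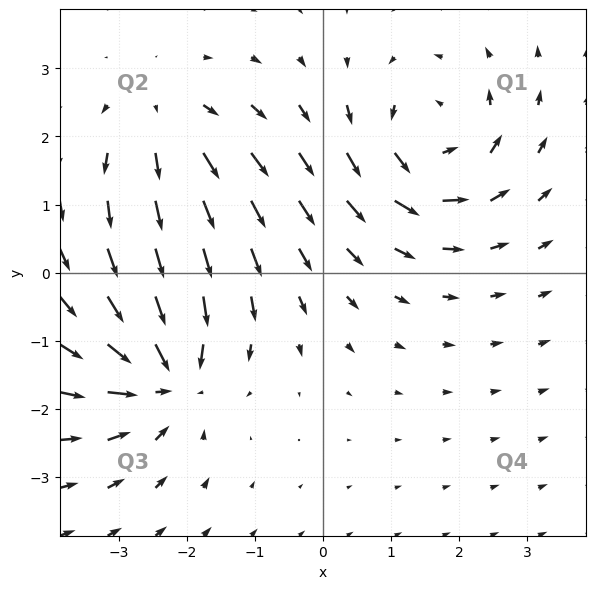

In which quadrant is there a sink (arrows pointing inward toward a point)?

Q3

The sink sits at approximately (-2.3, -1.5), which lies in quadrant Q3. The divergence there is about -5, negative as expected for a sink.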